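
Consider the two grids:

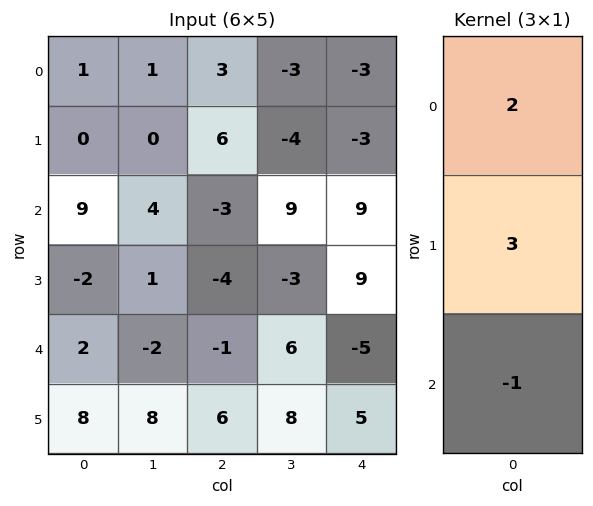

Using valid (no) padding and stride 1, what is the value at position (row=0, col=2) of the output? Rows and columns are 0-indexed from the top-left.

The receptive field on the input at this output position is [3 / 6 / -3]. Elementwise product with the kernel and sum: 3·2 + 6·3 + -3·-1.

27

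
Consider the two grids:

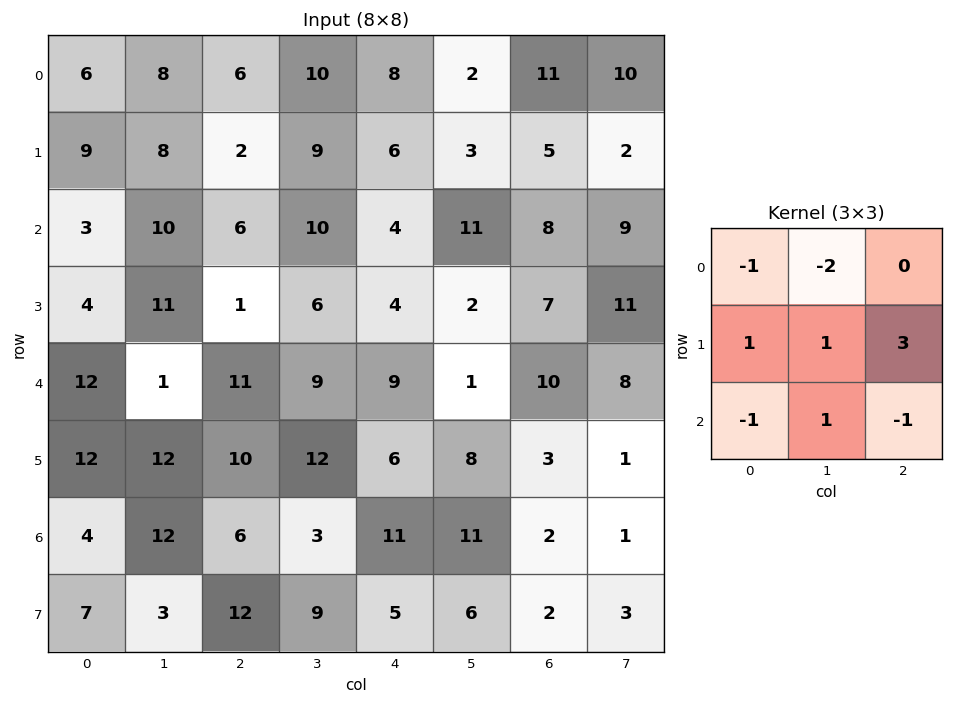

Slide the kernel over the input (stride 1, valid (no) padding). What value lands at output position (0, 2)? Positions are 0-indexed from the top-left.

The receptive field on the input at this output position is [6 10 8 / 2 9 6 / 6 10 4]. Elementwise product with the kernel and sum: 6·-1 + 10·-2 + 2·1 + 9·1 + 6·3 + 6·-1 + 10·1 + 4·-1.

3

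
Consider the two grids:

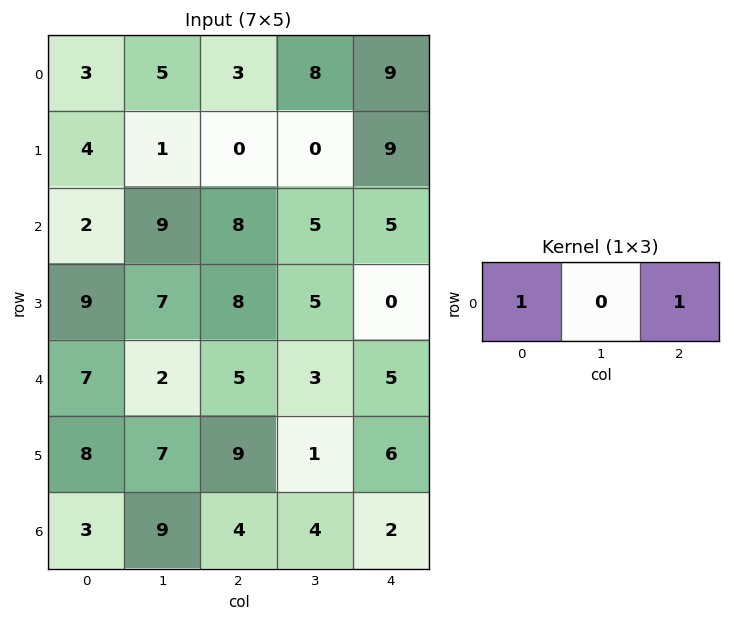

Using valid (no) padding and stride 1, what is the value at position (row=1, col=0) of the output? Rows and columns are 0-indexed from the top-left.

4

The receptive field on the input at this output position is [4 1 0]. Elementwise product with the kernel and sum: 4·1 + 0·1.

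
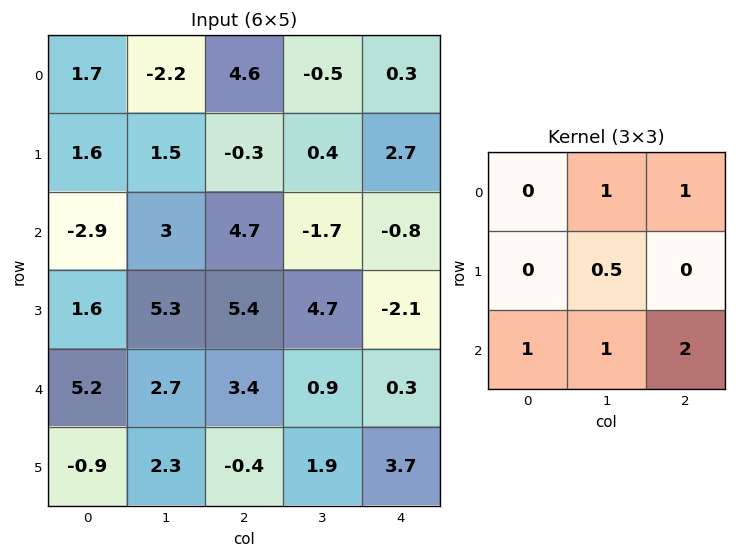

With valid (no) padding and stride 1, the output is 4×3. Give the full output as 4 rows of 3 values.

Output[0,0]: The receptive field on the input at this output position is [1.7 -2.2 4.6 / 1.6 1.5 -0.3 / -2.9 3 4.7]. Elementwise product with the kernel and sum: -2.2·1 + 4.6·1 + 1.5·0.5 + -2.9·1 + 3·1 + 4.7·2.
Output[0,1]: The receptive field on the input at this output position is [-2.2 4.6 -0.5 / 1.5 -0.3 0.4 / 3 4.7 -1.7]. Elementwise product with the kernel and sum: 4.6·1 + -0.5·1 + -0.3·0.5 + 3·1 + 4.7·1 + -1.7·2.

12.65 8.25 1.4
20.4 22.55 8.15
25.05 13.6 4.75
12.65 17.5 11.95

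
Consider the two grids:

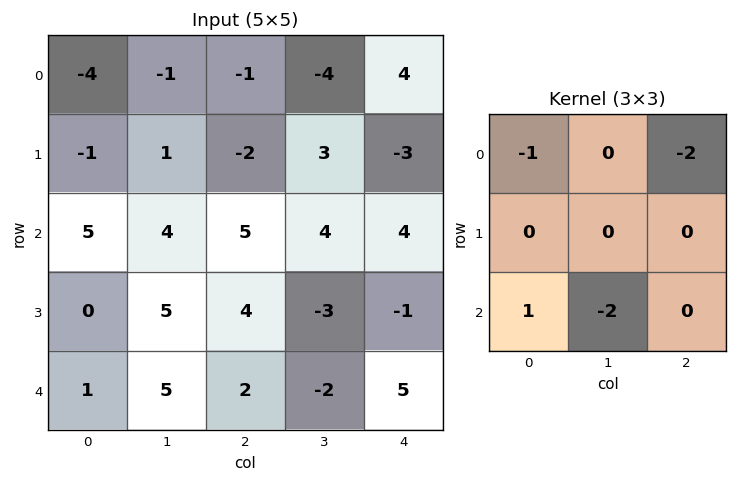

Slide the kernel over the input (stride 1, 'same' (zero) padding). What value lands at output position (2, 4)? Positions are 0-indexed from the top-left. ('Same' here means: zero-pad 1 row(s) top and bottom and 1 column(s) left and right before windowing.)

The receptive field on the zero-padded input at this output position is [3 -3 0 / 4 4 0 / -3 -1 0]. Elementwise product with the kernel and sum: 3·-1 + 0·-2 + -3·1 + -1·-2.

-4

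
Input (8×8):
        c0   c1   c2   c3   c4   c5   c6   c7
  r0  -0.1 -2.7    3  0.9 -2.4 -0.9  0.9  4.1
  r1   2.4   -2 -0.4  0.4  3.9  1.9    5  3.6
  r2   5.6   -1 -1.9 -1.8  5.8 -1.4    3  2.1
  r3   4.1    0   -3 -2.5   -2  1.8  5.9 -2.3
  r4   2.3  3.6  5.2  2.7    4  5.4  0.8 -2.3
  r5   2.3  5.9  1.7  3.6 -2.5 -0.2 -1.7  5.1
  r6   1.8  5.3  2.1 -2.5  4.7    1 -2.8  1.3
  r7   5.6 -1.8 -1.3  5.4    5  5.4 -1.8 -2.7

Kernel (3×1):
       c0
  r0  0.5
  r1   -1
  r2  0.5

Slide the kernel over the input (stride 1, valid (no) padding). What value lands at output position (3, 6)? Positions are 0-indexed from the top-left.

1.3

The receptive field on the input at this output position is [5.9 / 0.8 / -1.7]. Elementwise product with the kernel and sum: 5.9·0.5 + 0.8·-1 + -1.7·0.5.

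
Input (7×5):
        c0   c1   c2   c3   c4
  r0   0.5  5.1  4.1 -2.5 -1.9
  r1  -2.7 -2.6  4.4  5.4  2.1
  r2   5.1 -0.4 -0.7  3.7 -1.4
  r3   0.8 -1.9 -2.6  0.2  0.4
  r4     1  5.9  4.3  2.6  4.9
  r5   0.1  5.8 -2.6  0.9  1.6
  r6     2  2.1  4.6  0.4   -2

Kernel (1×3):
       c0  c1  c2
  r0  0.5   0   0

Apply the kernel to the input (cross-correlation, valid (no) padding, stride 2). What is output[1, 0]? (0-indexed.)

The receptive field on the input at this output position is [5.1 -0.4 -0.7]. Elementwise product with the kernel and sum: 5.1·0.5.

2.55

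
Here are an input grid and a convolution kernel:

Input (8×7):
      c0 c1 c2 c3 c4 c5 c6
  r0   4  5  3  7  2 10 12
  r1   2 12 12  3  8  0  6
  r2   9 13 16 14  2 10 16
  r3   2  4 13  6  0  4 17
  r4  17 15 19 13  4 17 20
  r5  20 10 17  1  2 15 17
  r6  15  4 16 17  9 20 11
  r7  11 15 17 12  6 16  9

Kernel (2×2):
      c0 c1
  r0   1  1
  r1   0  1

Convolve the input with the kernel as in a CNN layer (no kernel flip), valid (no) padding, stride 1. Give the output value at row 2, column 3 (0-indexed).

The receptive field on the input at this output position is [14 2 / 6 0]. Elementwise product with the kernel and sum: 14·1 + 2·1 + 0·1.

16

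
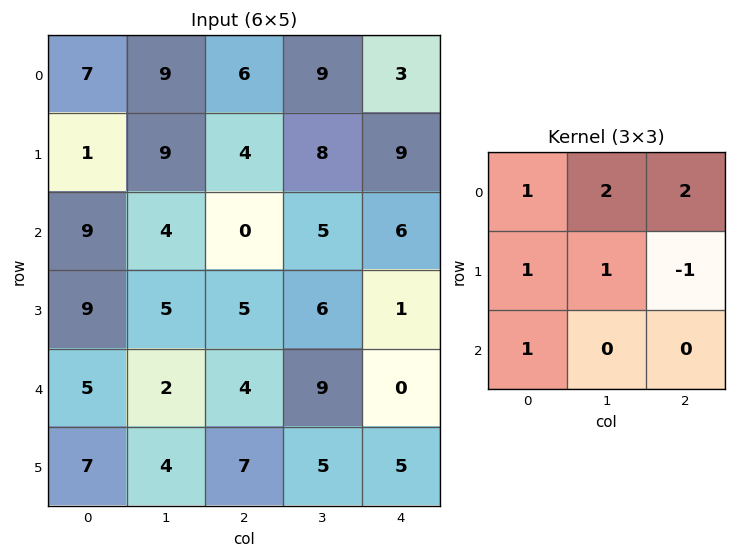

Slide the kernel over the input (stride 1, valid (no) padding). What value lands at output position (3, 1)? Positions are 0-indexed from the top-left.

28

The receptive field on the input at this output position is [5 5 6 / 2 4 9 / 4 7 5]. Elementwise product with the kernel and sum: 5·1 + 5·2 + 6·2 + 2·1 + 4·1 + 9·-1 + 4·1.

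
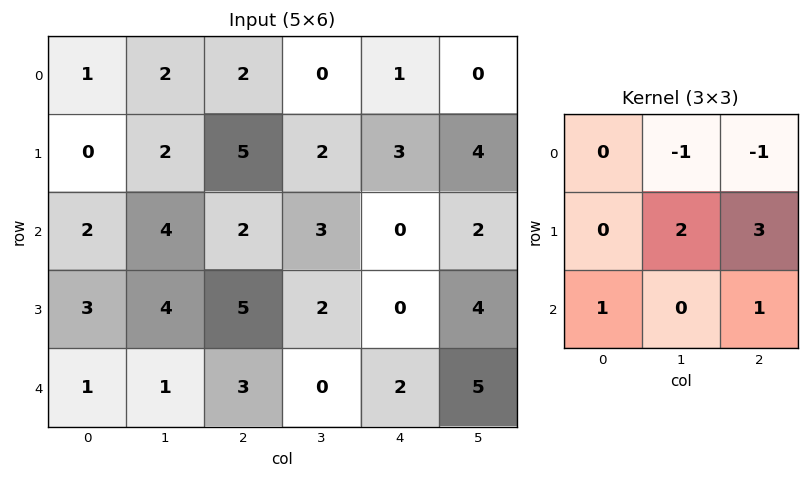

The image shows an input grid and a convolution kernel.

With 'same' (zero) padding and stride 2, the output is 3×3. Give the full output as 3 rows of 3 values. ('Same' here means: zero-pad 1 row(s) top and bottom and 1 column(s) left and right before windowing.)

10 8 8
18 12 5
-2 -1 15

Output[0,0]: The receptive field on the zero-padded input at this output position is [0 0 0 / 0 1 2 / 0 0 2]. Elementwise product with the kernel and sum: 0·-1 + 0·-1 + 1·2 + 2·3 + 0·1 + 2·1.
Output[0,1]: The receptive field on the zero-padded input at this output position is [0 0 0 / 2 2 0 / 2 5 2]. Elementwise product with the kernel and sum: 0·-1 + 0·-1 + 2·2 + 0·3 + 2·1 + 2·1.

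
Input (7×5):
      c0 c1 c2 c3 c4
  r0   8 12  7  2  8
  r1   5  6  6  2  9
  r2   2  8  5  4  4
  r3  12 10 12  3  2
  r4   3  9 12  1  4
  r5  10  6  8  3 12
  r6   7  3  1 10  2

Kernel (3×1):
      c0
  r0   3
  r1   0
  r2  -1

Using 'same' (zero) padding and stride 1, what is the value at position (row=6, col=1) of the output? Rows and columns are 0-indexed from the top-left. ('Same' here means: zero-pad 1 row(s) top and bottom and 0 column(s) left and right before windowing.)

18

The receptive field on the zero-padded input at this output position is [6 / 3 / 0]. Elementwise product with the kernel and sum: 6·3 + 0·-1.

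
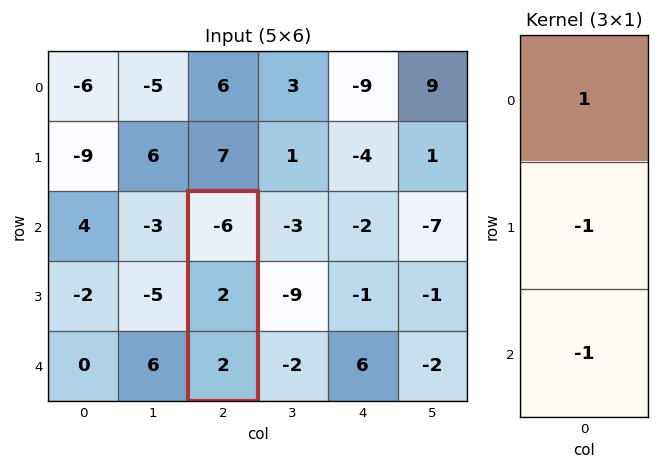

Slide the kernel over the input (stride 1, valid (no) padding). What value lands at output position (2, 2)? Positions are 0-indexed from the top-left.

The receptive field on the input at this output position is [-6 / 2 / 2]. Elementwise product with the kernel and sum: -6·1 + 2·-1 + 2·-1.

-10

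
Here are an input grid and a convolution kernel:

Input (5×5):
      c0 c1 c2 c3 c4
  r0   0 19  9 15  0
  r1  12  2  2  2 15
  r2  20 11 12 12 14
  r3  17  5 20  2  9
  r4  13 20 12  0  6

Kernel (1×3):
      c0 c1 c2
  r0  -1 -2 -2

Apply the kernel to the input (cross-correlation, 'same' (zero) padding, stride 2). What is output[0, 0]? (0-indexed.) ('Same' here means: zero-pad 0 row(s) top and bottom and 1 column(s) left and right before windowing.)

-38

The receptive field on the zero-padded input at this output position is [0 0 19]. Elementwise product with the kernel and sum: 0·-1 + 0·-2 + 19·-2.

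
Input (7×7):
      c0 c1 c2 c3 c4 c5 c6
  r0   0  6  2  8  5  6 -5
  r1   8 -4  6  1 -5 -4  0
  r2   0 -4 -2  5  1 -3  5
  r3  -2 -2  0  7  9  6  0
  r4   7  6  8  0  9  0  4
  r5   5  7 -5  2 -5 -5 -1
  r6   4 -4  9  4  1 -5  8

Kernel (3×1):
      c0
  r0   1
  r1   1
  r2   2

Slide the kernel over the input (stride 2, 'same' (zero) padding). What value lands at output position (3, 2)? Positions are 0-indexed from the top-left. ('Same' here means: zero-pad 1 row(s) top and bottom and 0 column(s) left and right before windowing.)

-4

The receptive field on the zero-padded input at this output position is [-5 / 1 / 0]. Elementwise product with the kernel and sum: -5·1 + 1·1 + 0·2.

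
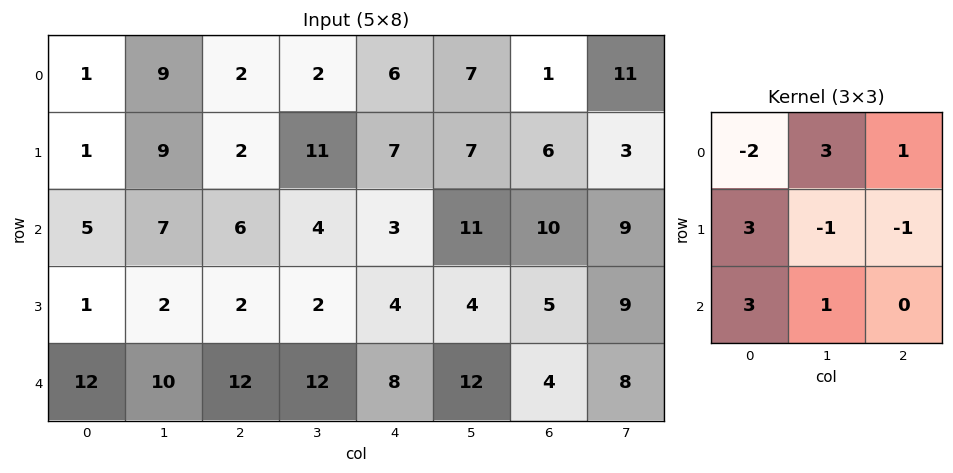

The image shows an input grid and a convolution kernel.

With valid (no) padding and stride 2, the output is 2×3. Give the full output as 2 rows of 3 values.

41 18 38
62 51 76

Output[0,0]: The receptive field on the input at this output position is [1 9 2 / 1 9 2 / 5 7 6]. Elementwise product with the kernel and sum: 1·-2 + 9·3 + 2·1 + 1·3 + 9·-1 + 2·-1 + 5·3 + 7·1.
Output[0,1]: The receptive field on the input at this output position is [2 2 6 / 2 11 7 / 6 4 3]. Elementwise product with the kernel and sum: 2·-2 + 2·3 + 6·1 + 2·3 + 11·-1 + 7·-1 + 6·3 + 4·1.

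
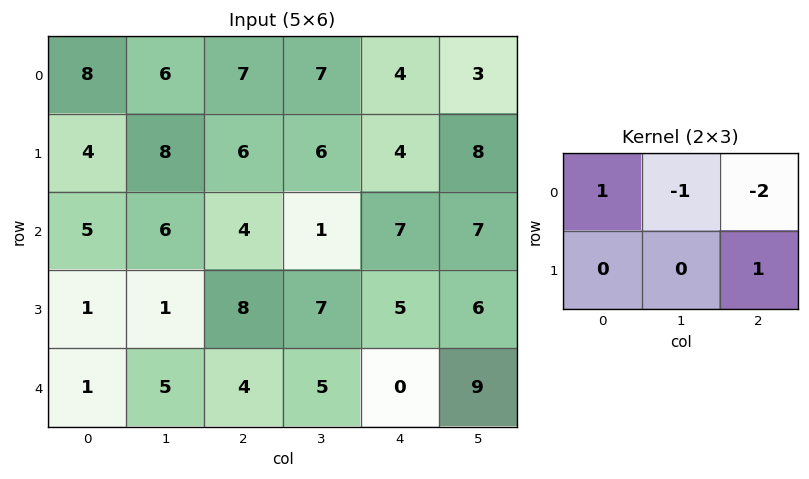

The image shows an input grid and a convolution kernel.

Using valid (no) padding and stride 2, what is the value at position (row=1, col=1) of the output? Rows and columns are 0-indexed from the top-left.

The receptive field on the input at this output position is [4 1 7 / 8 7 5]. Elementwise product with the kernel and sum: 4·1 + 1·-1 + 7·-2 + 5·1.

-6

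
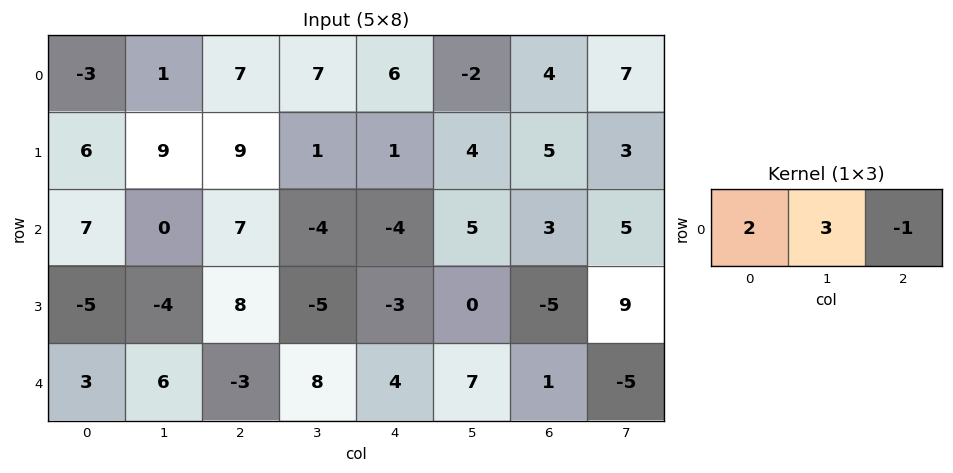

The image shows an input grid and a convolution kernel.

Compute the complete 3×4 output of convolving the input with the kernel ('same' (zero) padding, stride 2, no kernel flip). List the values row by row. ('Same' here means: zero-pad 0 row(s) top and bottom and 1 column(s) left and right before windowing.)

-10 16 34 1
21 25 -25 14
3 -5 21 22

Output[0,0]: The receptive field on the zero-padded input at this output position is [0 -3 1]. Elementwise product with the kernel and sum: 0·2 + -3·3 + 1·-1.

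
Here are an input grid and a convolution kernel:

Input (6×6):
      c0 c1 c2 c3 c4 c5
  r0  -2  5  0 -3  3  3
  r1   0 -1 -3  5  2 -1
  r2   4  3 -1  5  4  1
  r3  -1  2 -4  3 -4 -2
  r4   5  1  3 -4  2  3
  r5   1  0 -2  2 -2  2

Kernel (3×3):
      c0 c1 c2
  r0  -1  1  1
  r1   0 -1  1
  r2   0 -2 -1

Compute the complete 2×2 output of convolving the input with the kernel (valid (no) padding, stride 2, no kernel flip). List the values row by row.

Output[0,0]: The receptive field on the input at this output position is [-2 5 0 / 0 -1 -3 / 4 3 -1]. Elementwise product with the kernel and sum: -2·-1 + 5·1 + 0·1 + -1·-1 + -3·1 + 3·-2 + -1·-1.

0 -17
-13 9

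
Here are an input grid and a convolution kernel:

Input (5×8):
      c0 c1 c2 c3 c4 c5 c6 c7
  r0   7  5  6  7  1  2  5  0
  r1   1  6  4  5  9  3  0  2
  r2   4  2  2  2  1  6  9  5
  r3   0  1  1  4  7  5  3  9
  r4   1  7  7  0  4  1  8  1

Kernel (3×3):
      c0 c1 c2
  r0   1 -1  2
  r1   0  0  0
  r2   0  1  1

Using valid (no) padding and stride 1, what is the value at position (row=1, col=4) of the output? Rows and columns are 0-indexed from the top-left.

The receptive field on the input at this output position is [9 3 0 / 1 6 9 / 7 5 3]. Elementwise product with the kernel and sum: 9·1 + 3·-1 + 0·2 + 5·1 + 3·1.

14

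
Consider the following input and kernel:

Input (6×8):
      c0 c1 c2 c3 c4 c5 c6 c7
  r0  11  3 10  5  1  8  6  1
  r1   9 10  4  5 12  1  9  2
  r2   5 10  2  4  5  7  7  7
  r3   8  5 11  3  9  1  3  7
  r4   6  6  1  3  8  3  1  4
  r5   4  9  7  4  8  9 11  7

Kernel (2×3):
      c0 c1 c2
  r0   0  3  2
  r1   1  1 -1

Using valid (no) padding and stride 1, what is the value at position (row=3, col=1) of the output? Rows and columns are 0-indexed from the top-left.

The receptive field on the input at this output position is [5 11 3 / 6 1 3]. Elementwise product with the kernel and sum: 11·3 + 3·2 + 6·1 + 1·1 + 3·-1.

43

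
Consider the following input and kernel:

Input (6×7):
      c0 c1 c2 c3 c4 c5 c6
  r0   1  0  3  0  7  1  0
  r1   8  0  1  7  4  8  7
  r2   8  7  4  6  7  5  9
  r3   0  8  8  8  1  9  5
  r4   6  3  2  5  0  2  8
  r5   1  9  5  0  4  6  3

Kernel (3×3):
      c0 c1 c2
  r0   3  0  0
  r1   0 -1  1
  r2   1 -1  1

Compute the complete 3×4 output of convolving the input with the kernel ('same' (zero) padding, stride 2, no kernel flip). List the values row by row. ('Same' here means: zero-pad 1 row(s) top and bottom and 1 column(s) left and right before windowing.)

-9 3 5 1
7 10 35 19
5 31 28 22

Output[0,0]: The receptive field on the zero-padded input at this output position is [0 0 0 / 0 1 0 / 0 8 0]. Elementwise product with the kernel and sum: 0·3 + 1·-1 + 0·1 + 0·1 + 8·-1 + 0·1.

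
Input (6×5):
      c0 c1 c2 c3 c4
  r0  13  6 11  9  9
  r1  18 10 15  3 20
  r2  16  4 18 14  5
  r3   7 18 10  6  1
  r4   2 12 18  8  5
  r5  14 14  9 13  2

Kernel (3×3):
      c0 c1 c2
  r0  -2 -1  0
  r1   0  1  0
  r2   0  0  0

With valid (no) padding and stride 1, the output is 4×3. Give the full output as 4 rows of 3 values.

Output[0,0]: The receptive field on the input at this output position is [13 6 11 / 18 10 15 / 16 4 18]. Elementwise product with the kernel and sum: 13·-2 + 6·-1 + 10·1.

-22 -8 -28
-42 -17 -19
-18 -16 -44
-20 -28 -18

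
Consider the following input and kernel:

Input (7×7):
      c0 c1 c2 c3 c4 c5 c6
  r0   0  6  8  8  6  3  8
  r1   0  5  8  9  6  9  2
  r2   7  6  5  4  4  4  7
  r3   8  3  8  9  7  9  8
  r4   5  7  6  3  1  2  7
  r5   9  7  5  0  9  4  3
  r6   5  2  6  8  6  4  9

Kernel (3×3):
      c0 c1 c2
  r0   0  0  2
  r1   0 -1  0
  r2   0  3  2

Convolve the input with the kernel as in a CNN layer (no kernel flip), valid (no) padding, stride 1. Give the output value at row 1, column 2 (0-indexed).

49

The receptive field on the input at this output position is [8 9 6 / 5 4 4 / 8 9 7]. Elementwise product with the kernel and sum: 6·2 + 4·-1 + 9·3 + 7·2.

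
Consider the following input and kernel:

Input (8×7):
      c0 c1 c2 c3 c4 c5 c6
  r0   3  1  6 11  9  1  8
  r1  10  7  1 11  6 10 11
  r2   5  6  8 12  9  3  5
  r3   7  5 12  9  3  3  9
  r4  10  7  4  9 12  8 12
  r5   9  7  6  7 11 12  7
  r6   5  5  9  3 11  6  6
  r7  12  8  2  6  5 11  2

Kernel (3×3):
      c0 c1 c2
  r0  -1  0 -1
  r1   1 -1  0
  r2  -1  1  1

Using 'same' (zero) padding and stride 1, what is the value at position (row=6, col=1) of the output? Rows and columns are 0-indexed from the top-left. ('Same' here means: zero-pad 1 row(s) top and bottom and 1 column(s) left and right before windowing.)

-17

The receptive field on the zero-padded input at this output position is [9 7 6 / 5 5 9 / 12 8 2]. Elementwise product with the kernel and sum: 9·-1 + 6·-1 + 5·1 + 5·-1 + 12·-1 + 8·1 + 2·1.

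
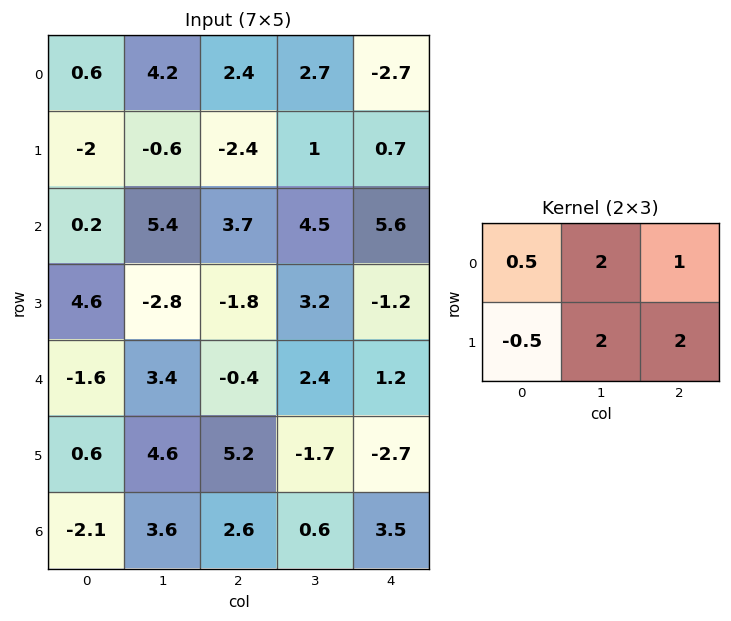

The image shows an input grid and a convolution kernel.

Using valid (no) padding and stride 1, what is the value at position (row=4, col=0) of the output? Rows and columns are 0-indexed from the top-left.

24.9

The receptive field on the input at this output position is [-1.6 3.4 -0.4 / 0.6 4.6 5.2]. Elementwise product with the kernel and sum: -1.6·0.5 + 3.4·2 + -0.4·1 + 0.6·-0.5 + 4.6·2 + 5.2·2.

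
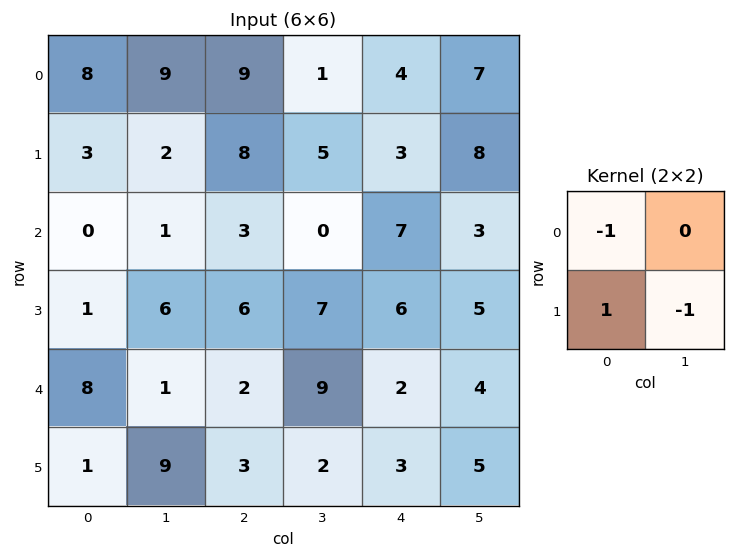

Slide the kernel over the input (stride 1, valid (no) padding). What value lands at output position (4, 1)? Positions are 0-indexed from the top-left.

5

The receptive field on the input at this output position is [1 2 / 9 3]. Elementwise product with the kernel and sum: 1·-1 + 9·1 + 3·-1.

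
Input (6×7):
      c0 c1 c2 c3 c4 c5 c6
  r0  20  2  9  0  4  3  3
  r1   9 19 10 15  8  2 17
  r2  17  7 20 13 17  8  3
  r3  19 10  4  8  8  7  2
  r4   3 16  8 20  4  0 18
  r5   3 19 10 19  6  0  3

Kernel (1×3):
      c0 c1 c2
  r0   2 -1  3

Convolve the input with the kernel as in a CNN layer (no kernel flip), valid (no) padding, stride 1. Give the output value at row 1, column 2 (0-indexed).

The receptive field on the input at this output position is [10 15 8]. Elementwise product with the kernel and sum: 10·2 + 15·-1 + 8·3.

29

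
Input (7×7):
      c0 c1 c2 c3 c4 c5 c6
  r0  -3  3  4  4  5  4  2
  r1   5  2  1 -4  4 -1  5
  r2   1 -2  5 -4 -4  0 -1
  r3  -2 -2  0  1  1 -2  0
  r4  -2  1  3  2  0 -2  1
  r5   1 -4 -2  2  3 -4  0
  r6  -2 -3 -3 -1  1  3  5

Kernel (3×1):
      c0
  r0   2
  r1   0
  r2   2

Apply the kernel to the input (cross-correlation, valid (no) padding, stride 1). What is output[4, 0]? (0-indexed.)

-8

The receptive field on the input at this output position is [-2 / 1 / -2]. Elementwise product with the kernel and sum: -2·2 + -2·2.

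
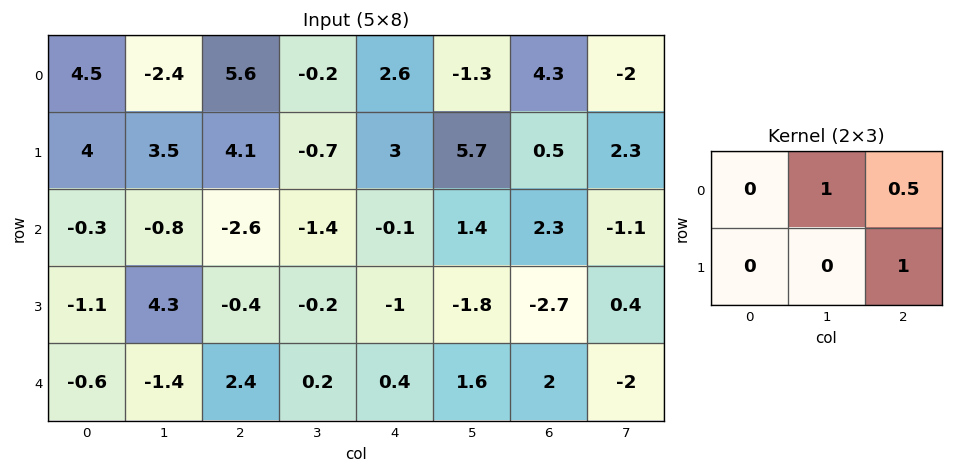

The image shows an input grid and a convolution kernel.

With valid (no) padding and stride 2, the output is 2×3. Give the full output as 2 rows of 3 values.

4.5 4.1 1.35
-2.5 -2.45 -0.15

Output[0,0]: The receptive field on the input at this output position is [4.5 -2.4 5.6 / 4 3.5 4.1]. Elementwise product with the kernel and sum: -2.4·1 + 5.6·0.5 + 4.1·1.
Output[0,1]: The receptive field on the input at this output position is [5.6 -0.2 2.6 / 4.1 -0.7 3]. Elementwise product with the kernel and sum: -0.2·1 + 2.6·0.5 + 3·1.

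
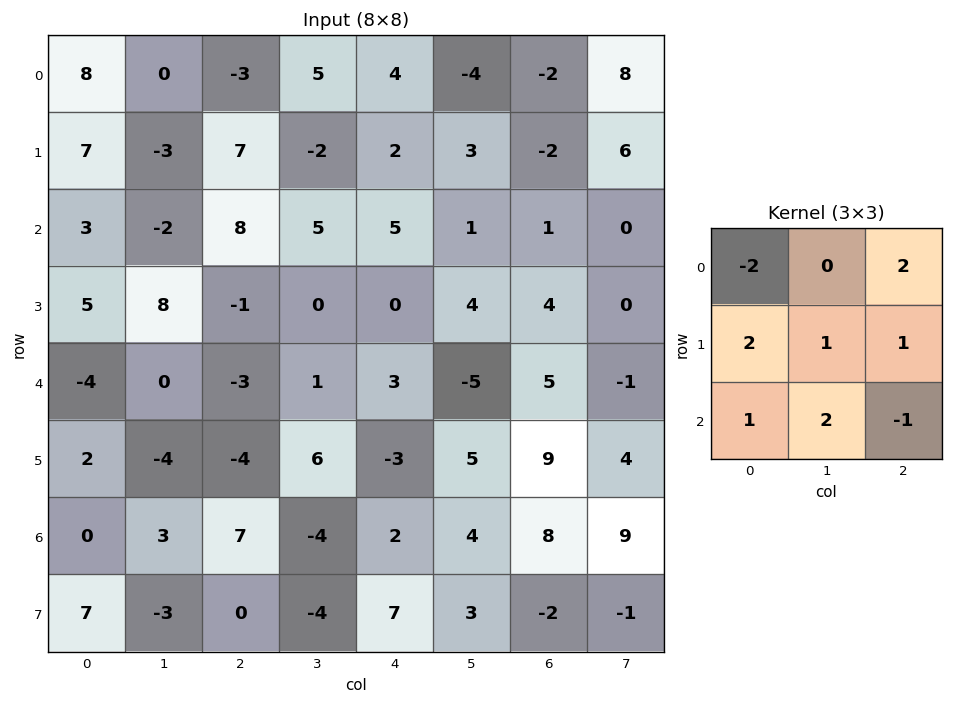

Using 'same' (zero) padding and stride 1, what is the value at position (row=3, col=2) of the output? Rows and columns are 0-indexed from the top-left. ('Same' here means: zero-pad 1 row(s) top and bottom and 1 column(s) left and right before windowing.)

22

The receptive field on the zero-padded input at this output position is [-2 8 5 / 8 -1 0 / 0 -3 1]. Elementwise product with the kernel and sum: -2·-2 + 5·2 + 8·2 + -1·1 + 0·1 + 0·1 + -3·2 + 1·-1.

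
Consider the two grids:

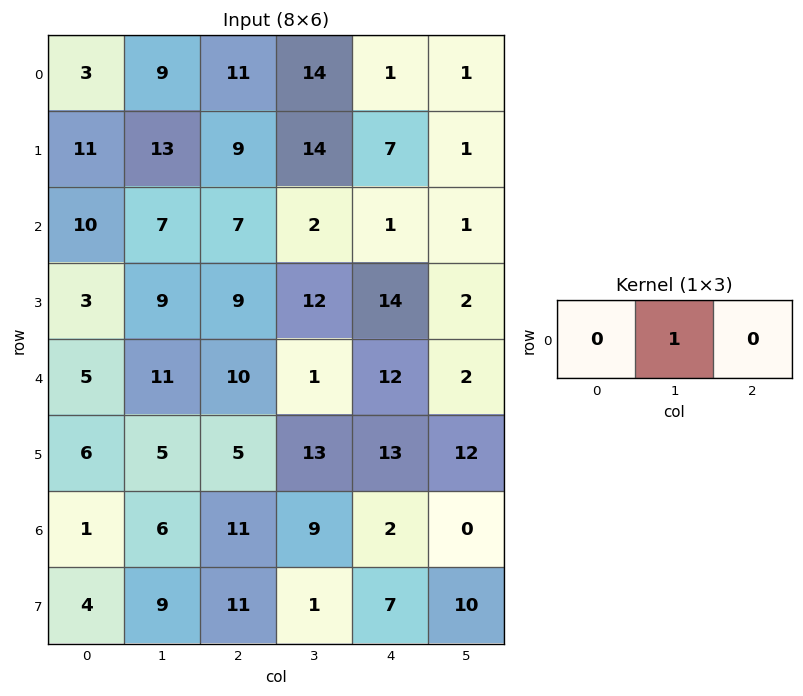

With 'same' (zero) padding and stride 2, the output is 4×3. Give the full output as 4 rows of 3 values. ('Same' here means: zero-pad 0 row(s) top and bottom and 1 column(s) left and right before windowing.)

3 11 1
10 7 1
5 10 12
1 11 2

Output[0,0]: The receptive field on the zero-padded input at this output position is [0 3 9]. Elementwise product with the kernel and sum: 3·1.
Output[0,1]: The receptive field on the zero-padded input at this output position is [9 11 14]. Elementwise product with the kernel and sum: 11·1.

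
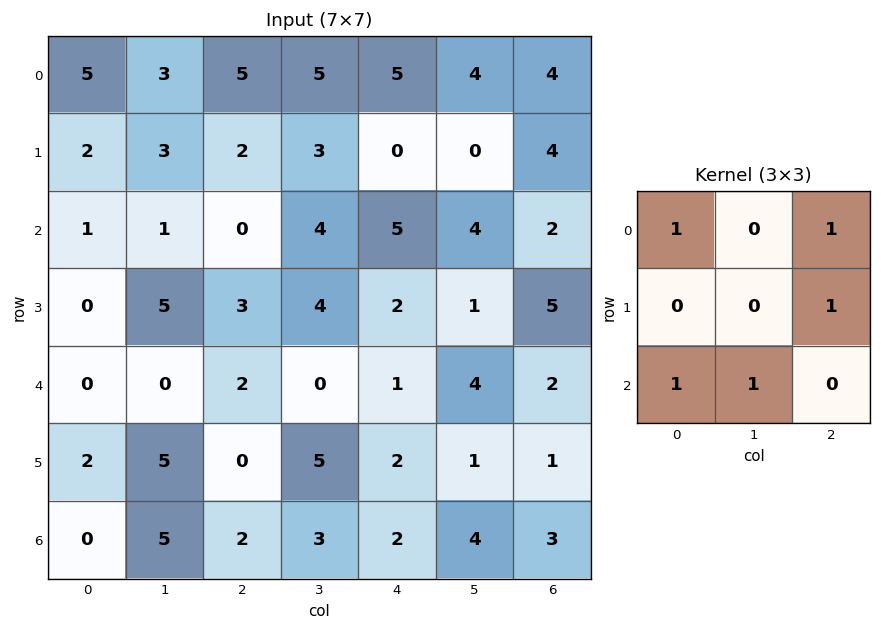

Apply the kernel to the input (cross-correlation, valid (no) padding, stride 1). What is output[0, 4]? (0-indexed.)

22

The receptive field on the input at this output position is [5 4 4 / 0 0 4 / 5 4 2]. Elementwise product with the kernel and sum: 5·1 + 4·1 + 4·1 + 5·1 + 4·1.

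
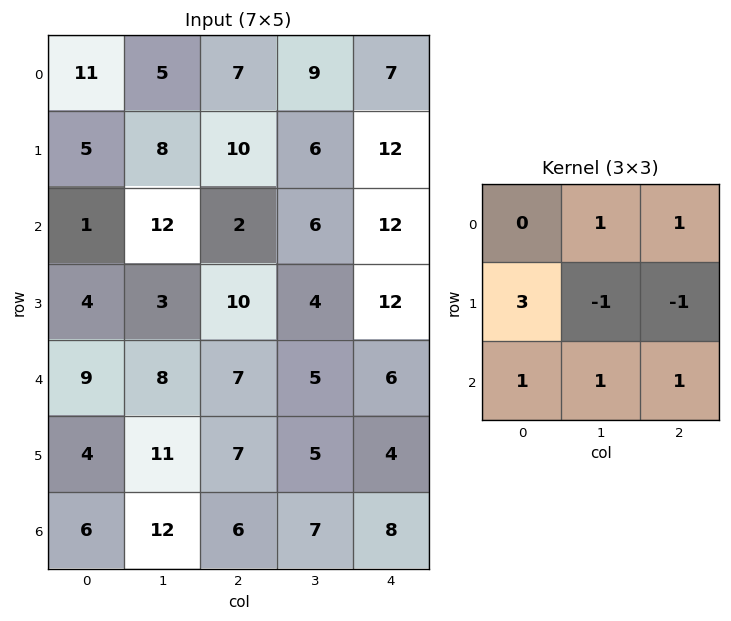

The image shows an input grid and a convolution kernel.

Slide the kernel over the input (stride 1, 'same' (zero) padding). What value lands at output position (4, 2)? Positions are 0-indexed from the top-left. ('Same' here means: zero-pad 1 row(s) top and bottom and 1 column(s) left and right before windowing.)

49

The receptive field on the zero-padded input at this output position is [3 10 4 / 8 7 5 / 11 7 5]. Elementwise product with the kernel and sum: 10·1 + 4·1 + 8·3 + 7·-1 + 5·-1 + 11·1 + 7·1 + 5·1.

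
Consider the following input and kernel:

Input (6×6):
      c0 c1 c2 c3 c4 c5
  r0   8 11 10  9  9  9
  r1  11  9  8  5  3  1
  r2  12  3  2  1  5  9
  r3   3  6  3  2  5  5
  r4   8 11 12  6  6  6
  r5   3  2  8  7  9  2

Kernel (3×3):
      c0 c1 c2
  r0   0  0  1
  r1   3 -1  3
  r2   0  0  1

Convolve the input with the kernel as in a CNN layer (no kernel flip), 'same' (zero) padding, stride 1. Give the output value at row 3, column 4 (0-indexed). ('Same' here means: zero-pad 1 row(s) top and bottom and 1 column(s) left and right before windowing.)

The receptive field on the zero-padded input at this output position is [1 5 9 / 2 5 5 / 6 6 6]. Elementwise product with the kernel and sum: 9·1 + 2·3 + 5·-1 + 5·3 + 6·1.

31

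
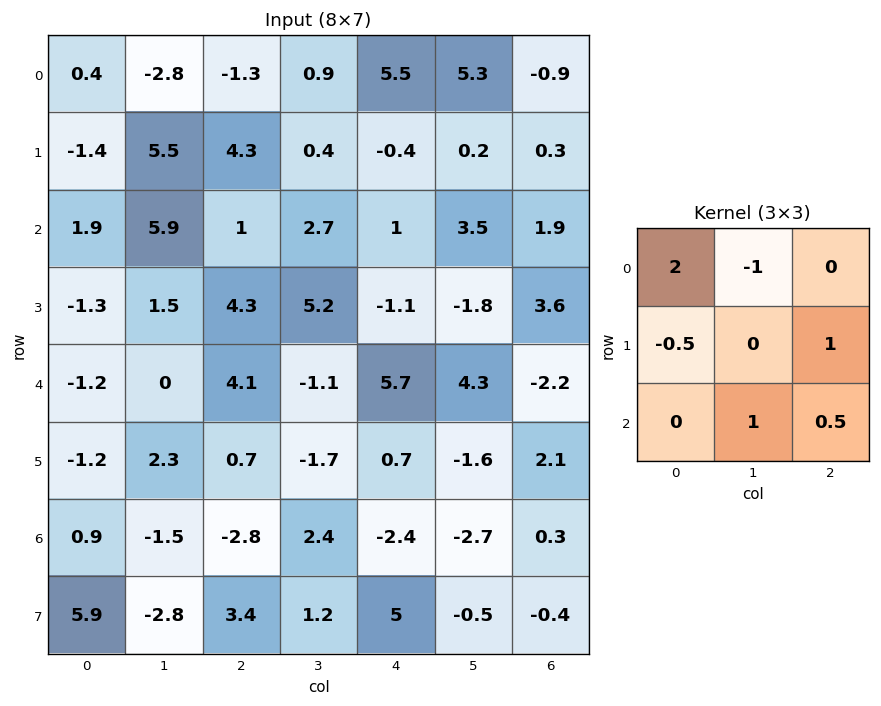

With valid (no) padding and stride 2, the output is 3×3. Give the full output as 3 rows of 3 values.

15 -2.85 10.65
4.9 -2.2 5.85
-4 10.85 6.3

Output[0,0]: The receptive field on the input at this output position is [0.4 -2.8 -1.3 / -1.4 5.5 4.3 / 1.9 5.9 1]. Elementwise product with the kernel and sum: 0.4·2 + -2.8·-1 + -1.4·-0.5 + 4.3·1 + 5.9·1 + 1·0.5.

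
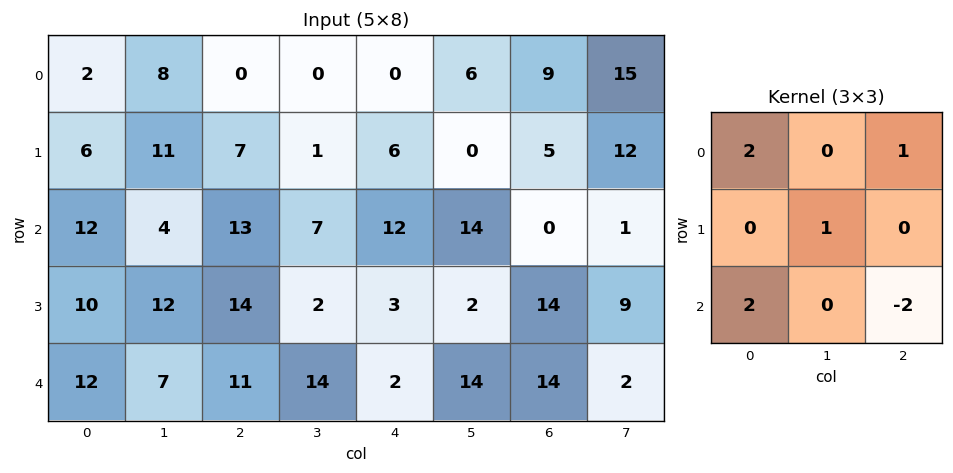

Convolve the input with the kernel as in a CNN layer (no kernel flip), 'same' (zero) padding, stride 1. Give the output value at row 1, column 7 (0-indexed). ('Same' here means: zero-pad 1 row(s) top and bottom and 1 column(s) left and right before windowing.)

30

The receptive field on the zero-padded input at this output position is [9 15 0 / 5 12 0 / 0 1 0]. Elementwise product with the kernel and sum: 9·2 + 0·1 + 12·1 + 0·2 + 0·-2.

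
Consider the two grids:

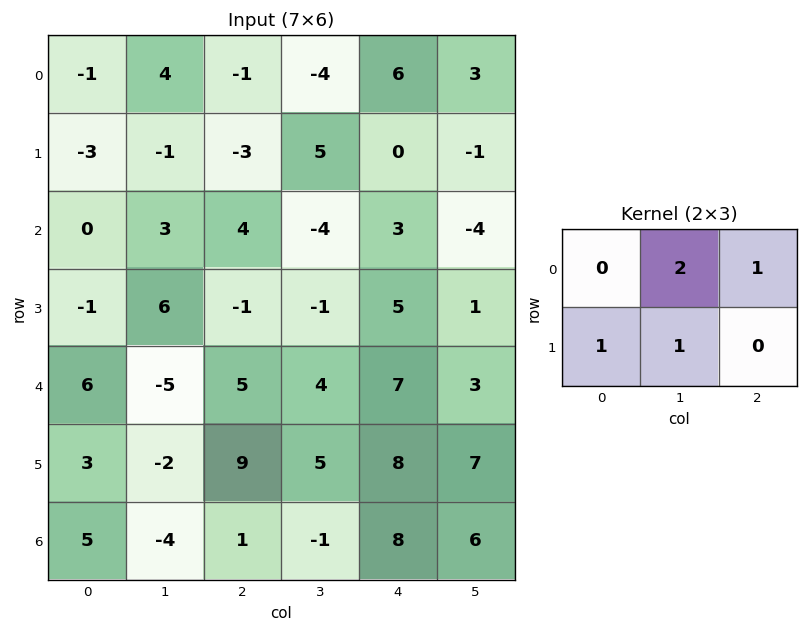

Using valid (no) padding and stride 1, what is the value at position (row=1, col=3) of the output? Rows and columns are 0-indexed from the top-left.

The receptive field on the input at this output position is [5 0 -1 / -4 3 -4]. Elementwise product with the kernel and sum: 0·2 + -1·1 + -4·1 + 3·1.

-2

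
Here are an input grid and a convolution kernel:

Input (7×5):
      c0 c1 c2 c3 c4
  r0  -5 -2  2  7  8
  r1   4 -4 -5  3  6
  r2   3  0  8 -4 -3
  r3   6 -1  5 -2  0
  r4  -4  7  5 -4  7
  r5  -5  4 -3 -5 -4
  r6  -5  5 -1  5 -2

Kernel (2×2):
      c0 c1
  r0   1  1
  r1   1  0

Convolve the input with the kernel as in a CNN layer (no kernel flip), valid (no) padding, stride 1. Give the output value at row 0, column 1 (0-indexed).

The receptive field on the input at this output position is [-2 2 / -4 -5]. Elementwise product with the kernel and sum: -2·1 + 2·1 + -4·1.

-4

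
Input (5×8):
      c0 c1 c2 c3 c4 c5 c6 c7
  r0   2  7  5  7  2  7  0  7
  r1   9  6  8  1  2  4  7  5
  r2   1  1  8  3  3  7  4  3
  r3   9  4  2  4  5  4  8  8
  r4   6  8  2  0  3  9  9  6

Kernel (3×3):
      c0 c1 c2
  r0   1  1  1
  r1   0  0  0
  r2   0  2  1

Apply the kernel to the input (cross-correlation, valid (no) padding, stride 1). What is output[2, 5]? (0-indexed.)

The receptive field on the input at this output position is [7 4 3 / 4 8 8 / 9 9 6]. Elementwise product with the kernel and sum: 7·1 + 4·1 + 3·1 + 9·2 + 6·1.

38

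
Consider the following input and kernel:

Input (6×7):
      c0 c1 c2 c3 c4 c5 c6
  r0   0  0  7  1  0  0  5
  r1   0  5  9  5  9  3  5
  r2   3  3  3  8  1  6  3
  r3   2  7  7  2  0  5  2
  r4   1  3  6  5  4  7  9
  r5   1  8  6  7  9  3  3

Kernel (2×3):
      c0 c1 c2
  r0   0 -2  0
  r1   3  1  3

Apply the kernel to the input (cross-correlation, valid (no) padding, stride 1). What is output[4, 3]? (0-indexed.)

31

The receptive field on the input at this output position is [5 4 7 / 7 9 3]. Elementwise product with the kernel and sum: 4·-2 + 7·3 + 9·1 + 3·3.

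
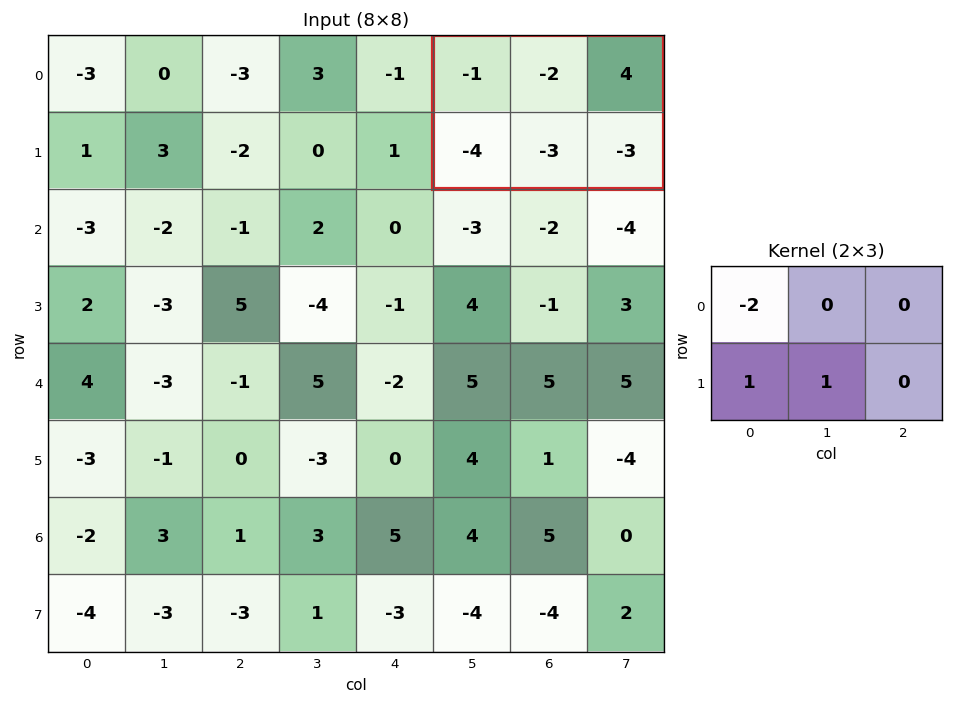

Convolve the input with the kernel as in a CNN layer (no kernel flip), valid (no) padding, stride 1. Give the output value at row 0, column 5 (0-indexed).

The receptive field on the input at this output position is [-1 -2 4 / -4 -3 -3]. Elementwise product with the kernel and sum: -1·-2 + -4·1 + -3·1.

-5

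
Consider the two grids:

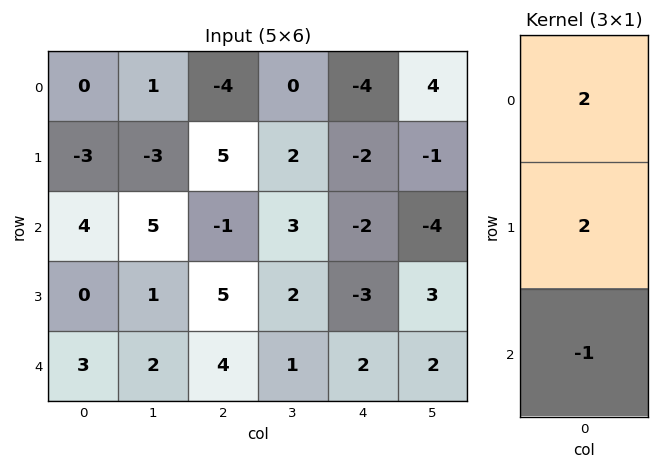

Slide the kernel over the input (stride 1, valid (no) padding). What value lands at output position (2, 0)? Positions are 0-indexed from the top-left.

5

The receptive field on the input at this output position is [4 / 0 / 3]. Elementwise product with the kernel and sum: 4·2 + 0·2 + 3·-1.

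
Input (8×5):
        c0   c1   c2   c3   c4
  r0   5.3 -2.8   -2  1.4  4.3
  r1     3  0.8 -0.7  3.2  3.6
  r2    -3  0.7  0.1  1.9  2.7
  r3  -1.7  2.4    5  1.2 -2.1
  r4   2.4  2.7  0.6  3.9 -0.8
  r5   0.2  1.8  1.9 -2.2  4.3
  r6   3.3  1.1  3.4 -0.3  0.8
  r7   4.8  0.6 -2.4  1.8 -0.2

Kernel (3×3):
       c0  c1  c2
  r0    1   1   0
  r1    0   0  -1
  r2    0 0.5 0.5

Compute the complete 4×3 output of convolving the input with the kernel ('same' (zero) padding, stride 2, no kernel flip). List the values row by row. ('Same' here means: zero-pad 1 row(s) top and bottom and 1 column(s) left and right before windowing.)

Output[0,0]: The receptive field on the zero-padded input at this output position is [0 0 0 / 0 5.3 -2.8 / 0 3 0.8]. Elementwise product with the kernel and sum: 0·1 + 0·1 + -2.8·-1 + 3·0.5 + 0.8·0.5.
Output[0,1]: The receptive field on the zero-padded input at this output position is [0 0 0 / -2.8 -2 1.4 / 0.8 -0.7 3.2]. Elementwise product with the kernel and sum: 0·1 + 0·1 + 1.4·-1 + -0.7·0.5 + 3.2·0.5.

4.7 -0.15 1.8
2.65 1.3 5.75
-3.4 3.35 1.25
1.8 3.7 2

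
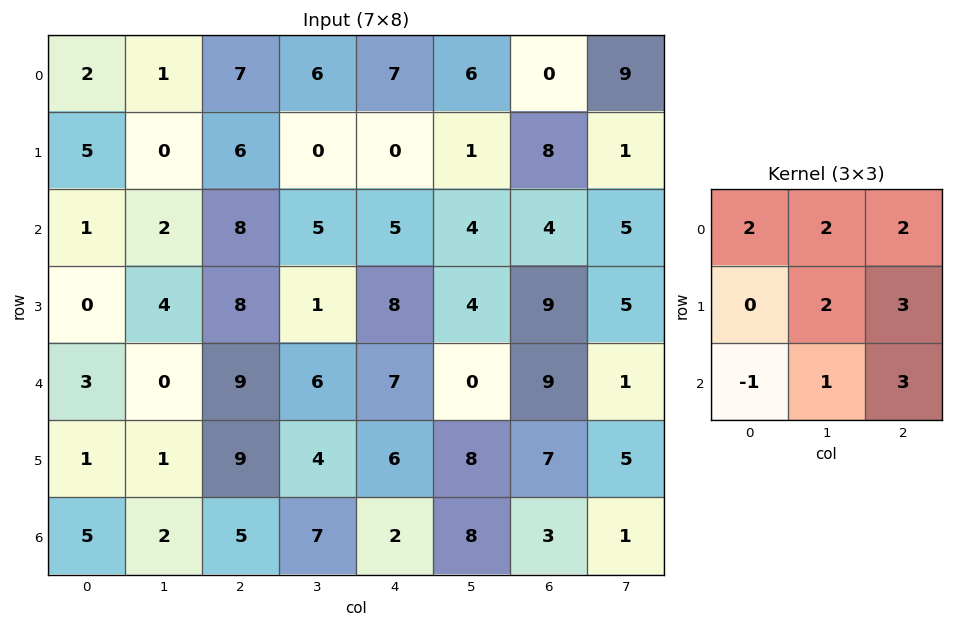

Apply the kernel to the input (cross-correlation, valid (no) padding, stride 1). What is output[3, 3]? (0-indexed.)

The receptive field on the input at this output position is [1 8 4 / 6 7 0 / 4 6 8]. Elementwise product with the kernel and sum: 1·2 + 8·2 + 4·2 + 7·2 + 0·3 + 4·-1 + 6·1 + 8·3.

66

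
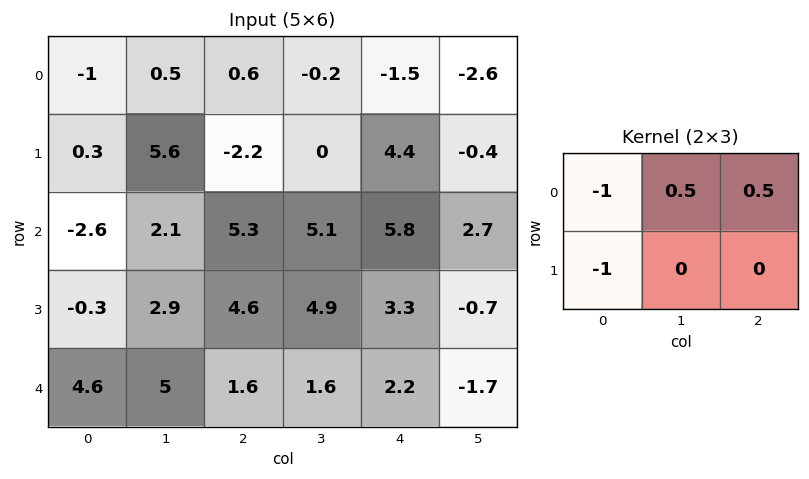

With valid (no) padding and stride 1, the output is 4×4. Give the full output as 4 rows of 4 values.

1.25 -5.9 0.75 -1.85
4 -8.8 -0.9 -3.1
6.6 0.2 -4.45 -5.75
-0.55 -3.15 -2.1 -5.2

Output[0,0]: The receptive field on the input at this output position is [-1 0.5 0.6 / 0.3 5.6 -2.2]. Elementwise product with the kernel and sum: -1·-1 + 0.5·0.5 + 0.6·0.5 + 0.3·-1.
Output[0,1]: The receptive field on the input at this output position is [0.5 0.6 -0.2 / 5.6 -2.2 0]. Elementwise product with the kernel and sum: 0.5·-1 + 0.6·0.5 + -0.2·0.5 + 5.6·-1.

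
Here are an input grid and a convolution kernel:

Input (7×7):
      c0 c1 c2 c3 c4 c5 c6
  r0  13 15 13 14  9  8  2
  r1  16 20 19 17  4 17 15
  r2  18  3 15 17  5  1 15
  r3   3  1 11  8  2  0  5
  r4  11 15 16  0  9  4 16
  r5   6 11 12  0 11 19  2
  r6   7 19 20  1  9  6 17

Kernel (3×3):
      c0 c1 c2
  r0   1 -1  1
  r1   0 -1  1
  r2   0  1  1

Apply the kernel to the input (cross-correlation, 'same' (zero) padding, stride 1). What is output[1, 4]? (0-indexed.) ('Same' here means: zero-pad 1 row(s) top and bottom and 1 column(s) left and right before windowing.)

32

The receptive field on the zero-padded input at this output position is [14 9 8 / 17 4 17 / 17 5 1]. Elementwise product with the kernel and sum: 14·1 + 9·-1 + 8·1 + 4·-1 + 17·1 + 5·1 + 1·1.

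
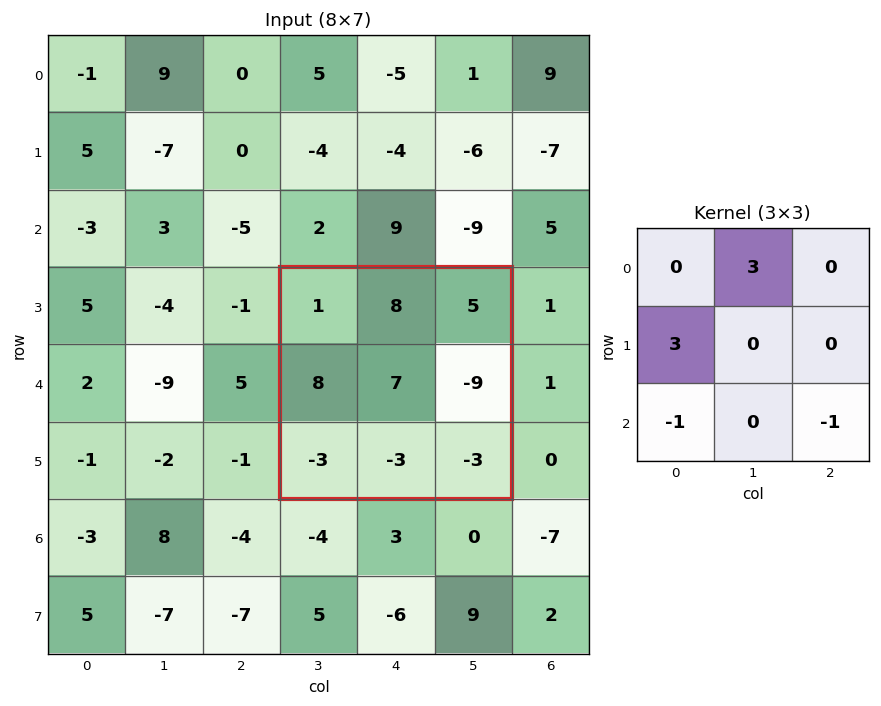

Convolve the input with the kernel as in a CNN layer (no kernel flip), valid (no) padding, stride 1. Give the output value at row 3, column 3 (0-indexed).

The receptive field on the input at this output position is [1 8 5 / 8 7 -9 / -3 -3 -3]. Elementwise product with the kernel and sum: 8·3 + 8·3 + -3·-1 + -3·-1.

54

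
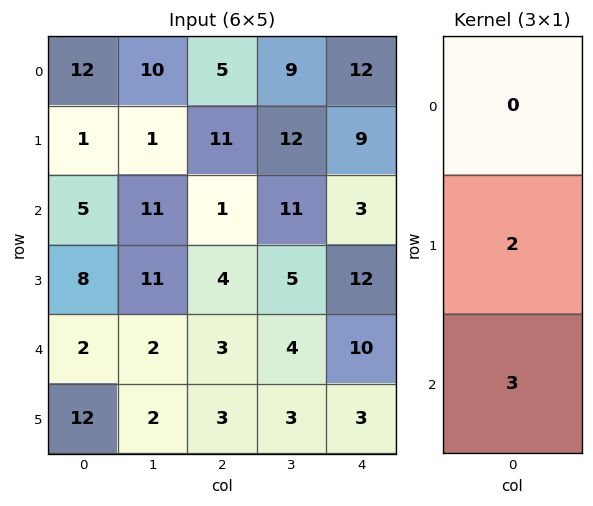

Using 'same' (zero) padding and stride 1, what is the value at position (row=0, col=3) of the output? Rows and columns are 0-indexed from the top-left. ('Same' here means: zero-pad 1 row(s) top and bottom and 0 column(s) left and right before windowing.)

54

The receptive field on the zero-padded input at this output position is [0 / 9 / 12]. Elementwise product with the kernel and sum: 9·2 + 12·3.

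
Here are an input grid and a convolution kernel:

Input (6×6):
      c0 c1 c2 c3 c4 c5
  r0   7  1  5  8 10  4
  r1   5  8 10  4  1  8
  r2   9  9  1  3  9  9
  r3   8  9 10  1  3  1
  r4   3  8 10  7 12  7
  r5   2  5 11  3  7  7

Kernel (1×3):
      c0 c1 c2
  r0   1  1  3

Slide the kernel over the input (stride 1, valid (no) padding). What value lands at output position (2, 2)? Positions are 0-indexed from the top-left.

31

The receptive field on the input at this output position is [1 3 9]. Elementwise product with the kernel and sum: 1·1 + 3·1 + 9·3.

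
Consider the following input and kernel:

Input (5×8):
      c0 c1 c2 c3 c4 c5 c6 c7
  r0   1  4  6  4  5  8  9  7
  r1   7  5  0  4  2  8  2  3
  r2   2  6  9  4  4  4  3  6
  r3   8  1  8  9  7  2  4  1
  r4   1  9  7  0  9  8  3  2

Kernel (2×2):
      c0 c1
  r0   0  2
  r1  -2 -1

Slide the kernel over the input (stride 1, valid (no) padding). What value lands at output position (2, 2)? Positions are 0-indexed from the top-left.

The receptive field on the input at this output position is [9 4 / 8 9]. Elementwise product with the kernel and sum: 4·2 + 8·-2 + 9·-1.

-17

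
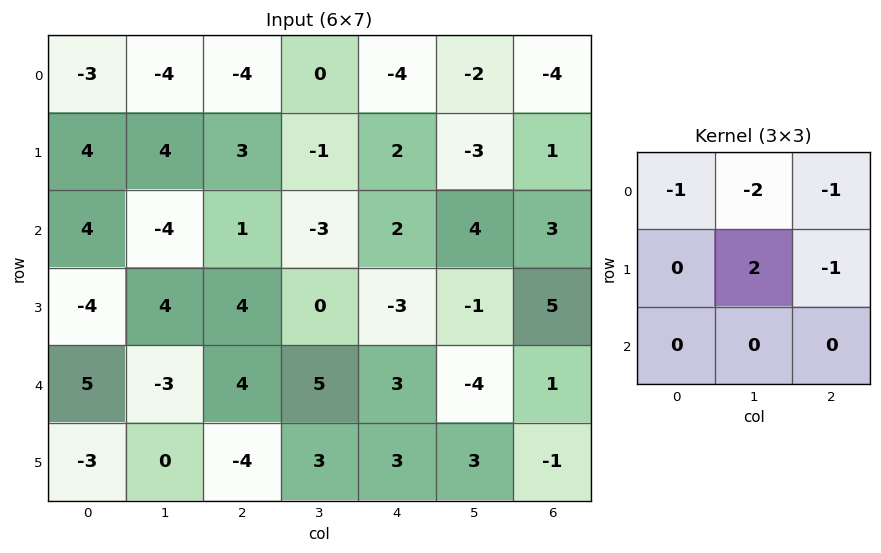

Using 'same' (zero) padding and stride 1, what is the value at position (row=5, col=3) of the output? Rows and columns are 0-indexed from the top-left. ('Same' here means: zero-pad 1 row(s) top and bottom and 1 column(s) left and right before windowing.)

-14

The receptive field on the zero-padded input at this output position is [4 5 3 / -4 3 3 / 0 0 0]. Elementwise product with the kernel and sum: 4·-1 + 5·-2 + 3·-1 + 3·2 + 3·-1.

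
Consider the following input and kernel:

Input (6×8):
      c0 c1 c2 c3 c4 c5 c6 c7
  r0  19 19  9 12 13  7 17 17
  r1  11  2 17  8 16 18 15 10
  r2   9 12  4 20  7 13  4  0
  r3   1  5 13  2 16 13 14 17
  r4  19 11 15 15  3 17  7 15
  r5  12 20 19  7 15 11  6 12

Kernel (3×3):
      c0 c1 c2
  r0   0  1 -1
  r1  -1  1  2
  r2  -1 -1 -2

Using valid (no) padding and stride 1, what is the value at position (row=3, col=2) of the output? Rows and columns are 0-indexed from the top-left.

-64

The receptive field on the input at this output position is [13 2 16 / 15 15 3 / 19 7 15]. Elementwise product with the kernel and sum: 2·1 + 16·-1 + 15·-1 + 15·1 + 3·2 + 19·-1 + 7·-1 + 15·-2.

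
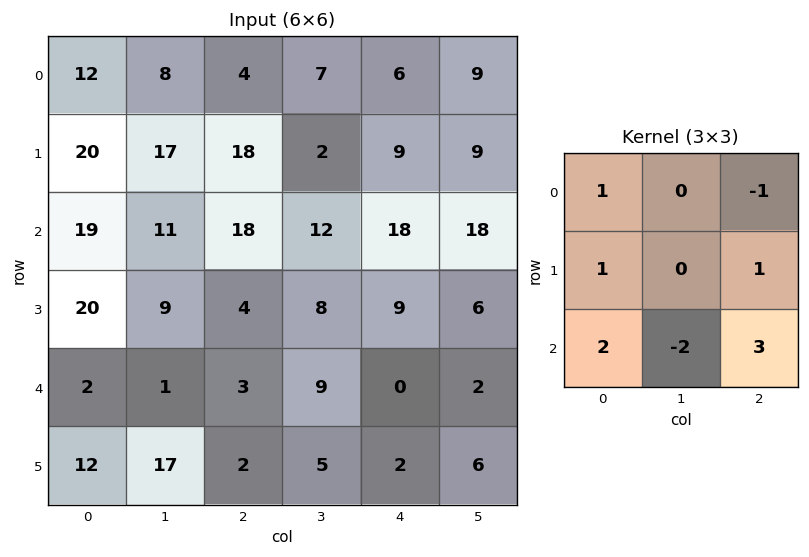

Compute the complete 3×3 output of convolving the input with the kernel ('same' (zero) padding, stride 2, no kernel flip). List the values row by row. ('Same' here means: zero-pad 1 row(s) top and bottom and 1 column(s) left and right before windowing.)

19 19 29
-19 72 39
19 56 37

Output[0,0]: The receptive field on the zero-padded input at this output position is [0 0 0 / 0 12 8 / 0 20 17]. Elementwise product with the kernel and sum: 0·1 + 0·-1 + 0·1 + 8·1 + 0·2 + 20·-2 + 17·3.
Output[0,1]: The receptive field on the zero-padded input at this output position is [0 0 0 / 8 4 7 / 17 18 2]. Elementwise product with the kernel and sum: 0·1 + 0·-1 + 8·1 + 7·1 + 17·2 + 18·-2 + 2·3.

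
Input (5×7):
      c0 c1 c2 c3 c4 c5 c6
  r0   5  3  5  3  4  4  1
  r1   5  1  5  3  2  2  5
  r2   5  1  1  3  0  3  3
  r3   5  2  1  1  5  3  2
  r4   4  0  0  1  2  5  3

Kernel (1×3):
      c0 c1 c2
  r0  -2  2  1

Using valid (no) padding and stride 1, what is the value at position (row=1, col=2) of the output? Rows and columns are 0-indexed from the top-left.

-2

The receptive field on the input at this output position is [5 3 2]. Elementwise product with the kernel and sum: 5·-2 + 3·2 + 2·1.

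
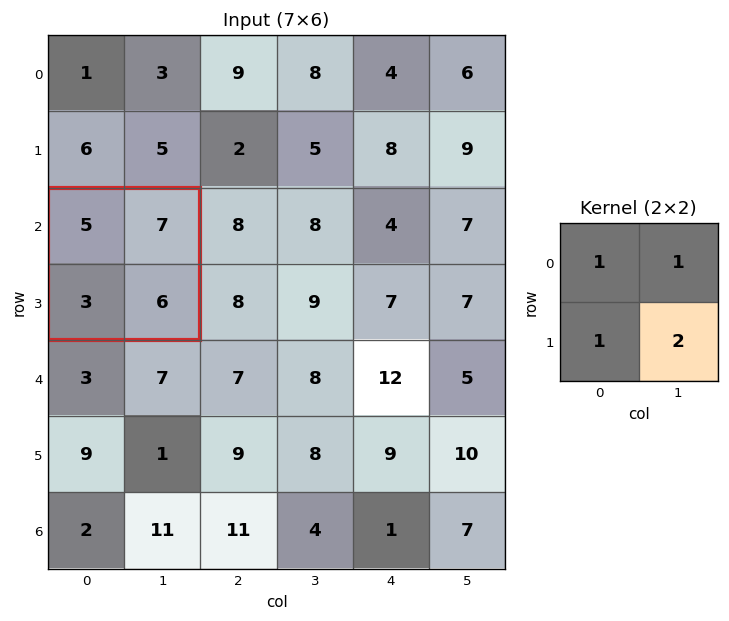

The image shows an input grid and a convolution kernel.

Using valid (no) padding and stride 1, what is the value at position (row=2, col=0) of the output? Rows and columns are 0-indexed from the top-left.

The receptive field on the input at this output position is [5 7 / 3 6]. Elementwise product with the kernel and sum: 5·1 + 7·1 + 3·1 + 6·2.

27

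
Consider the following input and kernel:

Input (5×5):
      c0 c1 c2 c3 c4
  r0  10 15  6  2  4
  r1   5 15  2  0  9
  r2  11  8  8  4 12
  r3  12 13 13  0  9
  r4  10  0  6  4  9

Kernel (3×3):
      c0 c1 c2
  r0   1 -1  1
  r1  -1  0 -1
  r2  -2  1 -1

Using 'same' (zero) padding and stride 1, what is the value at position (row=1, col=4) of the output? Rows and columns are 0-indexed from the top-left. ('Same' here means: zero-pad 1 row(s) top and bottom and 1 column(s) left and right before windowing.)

The receptive field on the zero-padded input at this output position is [2 4 0 / 0 9 0 / 4 12 0]. Elementwise product with the kernel and sum: 2·1 + 4·-1 + 0·1 + 0·-1 + 0·-1 + 4·-2 + 12·1 + 0·-1.

2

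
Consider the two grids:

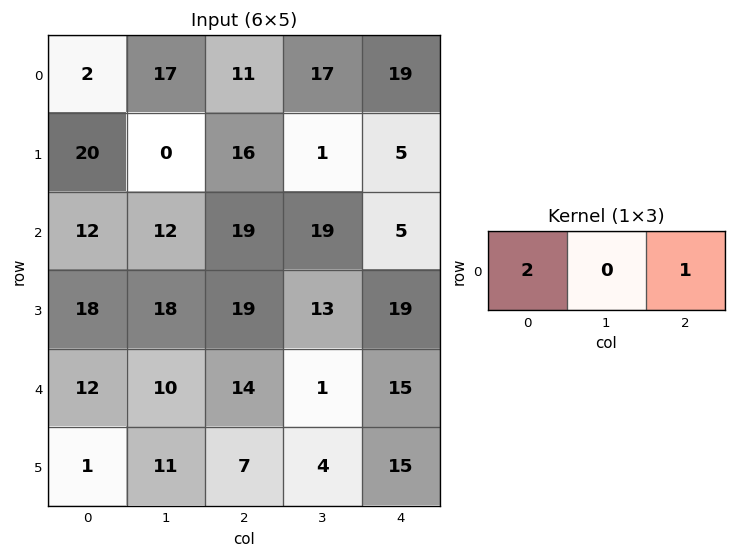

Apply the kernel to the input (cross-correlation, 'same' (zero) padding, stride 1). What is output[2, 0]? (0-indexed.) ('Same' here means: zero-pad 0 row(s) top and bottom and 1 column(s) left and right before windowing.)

12

The receptive field on the zero-padded input at this output position is [0 12 12]. Elementwise product with the kernel and sum: 0·2 + 12·1.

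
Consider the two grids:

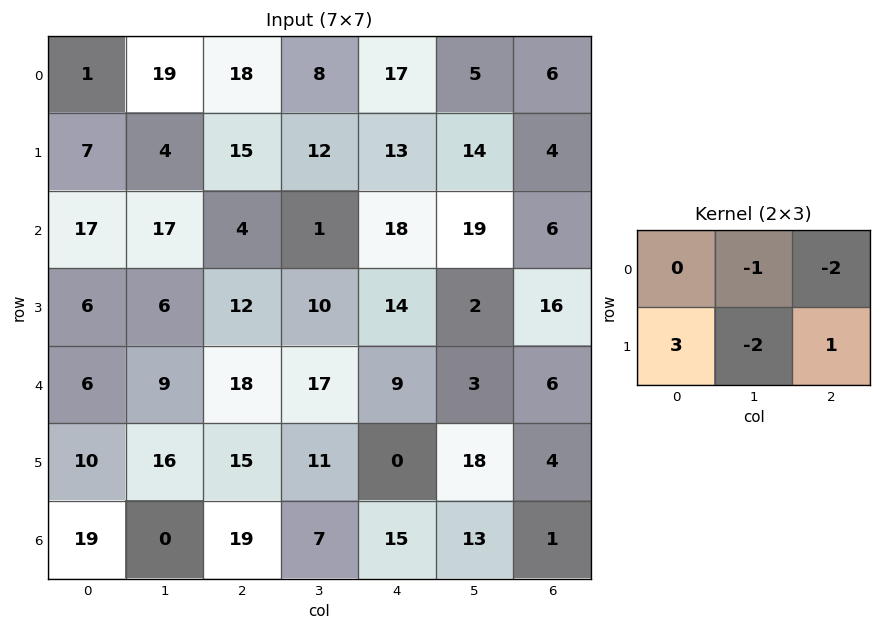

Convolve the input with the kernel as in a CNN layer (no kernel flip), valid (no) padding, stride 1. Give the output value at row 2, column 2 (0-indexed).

The receptive field on the input at this output position is [4 1 18 / 12 10 14]. Elementwise product with the kernel and sum: 1·-1 + 18·-2 + 12·3 + 10·-2 + 14·1.

-7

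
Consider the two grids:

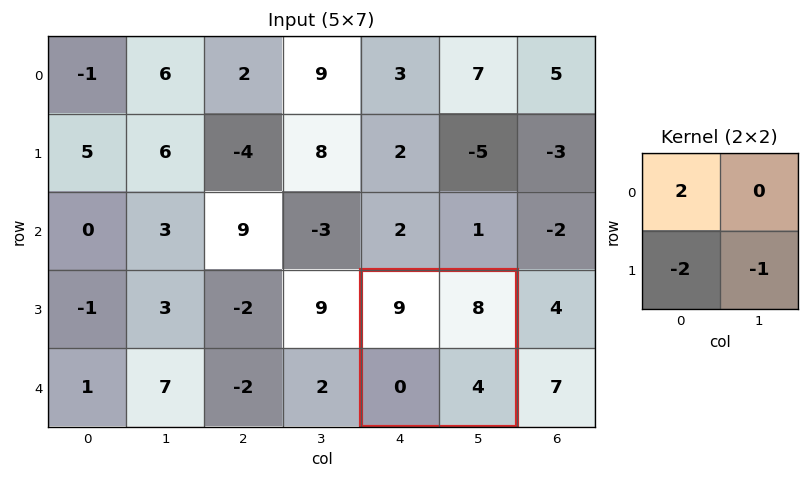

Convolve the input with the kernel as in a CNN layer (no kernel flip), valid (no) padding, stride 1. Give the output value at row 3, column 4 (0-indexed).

14

The receptive field on the input at this output position is [9 8 / 0 4]. Elementwise product with the kernel and sum: 9·2 + 0·-2 + 4·-1.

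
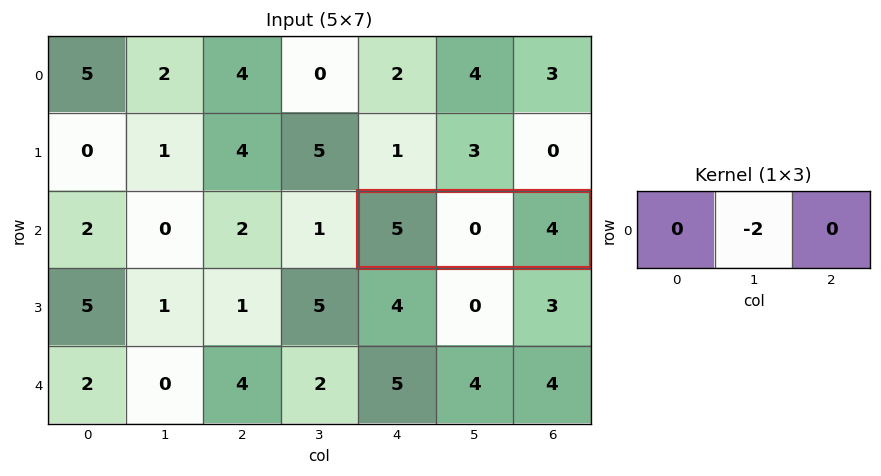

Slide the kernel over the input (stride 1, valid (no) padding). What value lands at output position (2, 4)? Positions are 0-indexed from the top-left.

The receptive field on the input at this output position is [5 0 4]. Elementwise product with the kernel and sum: 0·-2.

0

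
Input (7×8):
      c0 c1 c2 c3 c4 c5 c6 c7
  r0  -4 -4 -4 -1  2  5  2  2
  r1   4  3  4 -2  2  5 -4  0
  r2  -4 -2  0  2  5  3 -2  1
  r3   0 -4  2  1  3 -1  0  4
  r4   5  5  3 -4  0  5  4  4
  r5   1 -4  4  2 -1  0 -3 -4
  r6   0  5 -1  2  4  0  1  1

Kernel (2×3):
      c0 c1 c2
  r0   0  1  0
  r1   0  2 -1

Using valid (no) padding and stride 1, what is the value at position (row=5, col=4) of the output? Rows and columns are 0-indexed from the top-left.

The receptive field on the input at this output position is [-1 0 -3 / 4 0 1]. Elementwise product with the kernel and sum: 0·1 + 0·2 + 1·-1.

-1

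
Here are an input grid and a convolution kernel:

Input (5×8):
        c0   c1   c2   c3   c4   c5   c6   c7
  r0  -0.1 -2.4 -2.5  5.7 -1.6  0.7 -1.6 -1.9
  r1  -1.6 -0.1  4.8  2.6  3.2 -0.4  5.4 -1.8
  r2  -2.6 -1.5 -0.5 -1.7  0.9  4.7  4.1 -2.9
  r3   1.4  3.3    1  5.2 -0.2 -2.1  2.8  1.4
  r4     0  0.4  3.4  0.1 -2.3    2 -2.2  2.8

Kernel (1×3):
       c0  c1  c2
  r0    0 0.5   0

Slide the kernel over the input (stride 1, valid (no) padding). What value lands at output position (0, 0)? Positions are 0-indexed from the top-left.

-1.2

The receptive field on the input at this output position is [-0.1 -2.4 -2.5]. Elementwise product with the kernel and sum: -2.4·0.5.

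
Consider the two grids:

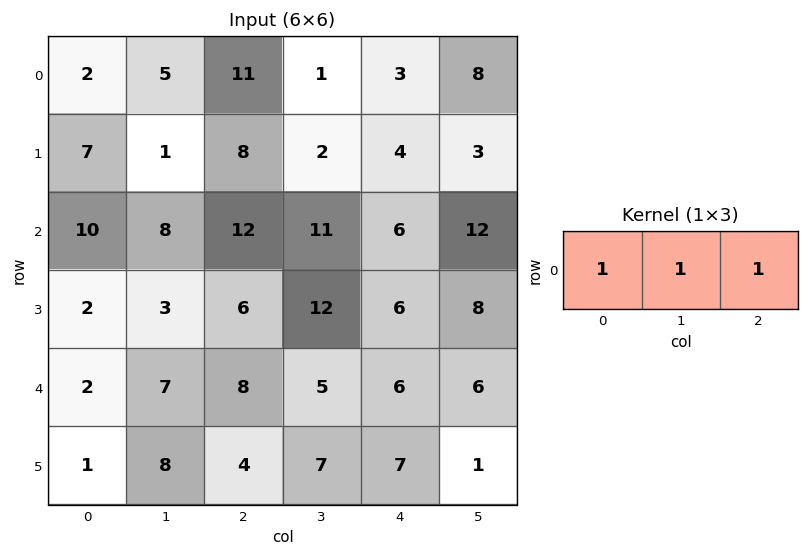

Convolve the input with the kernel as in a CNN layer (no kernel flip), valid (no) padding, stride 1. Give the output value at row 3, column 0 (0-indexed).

The receptive field on the input at this output position is [2 3 6]. Elementwise product with the kernel and sum: 2·1 + 3·1 + 6·1.

11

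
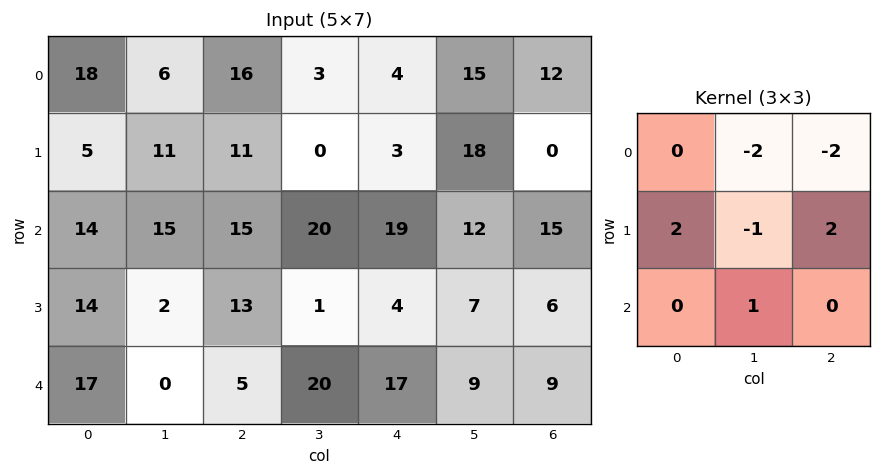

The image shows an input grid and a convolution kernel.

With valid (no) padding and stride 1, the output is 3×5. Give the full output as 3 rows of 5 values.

Output[0,0]: The receptive field on the input at this output position is [18 6 16 / 5 11 11 / 14 15 15]. Elementwise product with the kernel and sum: 6·-2 + 16·-2 + 5·2 + 11·-1 + 11·2 + 15·1.
Output[0,1]: The receptive field on the input at this output position is [6 16 3 / 11 11 0 / 15 15 20]. Elementwise product with the kernel and sum: 16·-2 + 3·-2 + 11·2 + 11·-1 + 0·2 + 15·1.

-8 -12 34 14 -54
1 46 43 7 27
-8 -72 -25 -33 -32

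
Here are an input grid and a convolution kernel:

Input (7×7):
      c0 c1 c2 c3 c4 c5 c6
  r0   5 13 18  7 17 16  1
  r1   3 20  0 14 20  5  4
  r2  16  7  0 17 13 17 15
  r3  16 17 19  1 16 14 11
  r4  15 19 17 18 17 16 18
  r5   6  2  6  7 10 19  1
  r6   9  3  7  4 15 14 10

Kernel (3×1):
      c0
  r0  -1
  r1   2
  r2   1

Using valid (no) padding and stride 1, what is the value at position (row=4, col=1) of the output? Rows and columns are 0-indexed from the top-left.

-12

The receptive field on the input at this output position is [19 / 2 / 3]. Elementwise product with the kernel and sum: 19·-1 + 2·2 + 3·1.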